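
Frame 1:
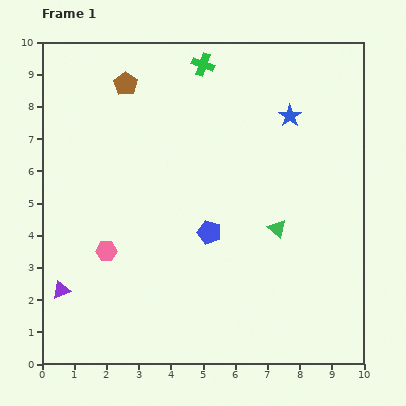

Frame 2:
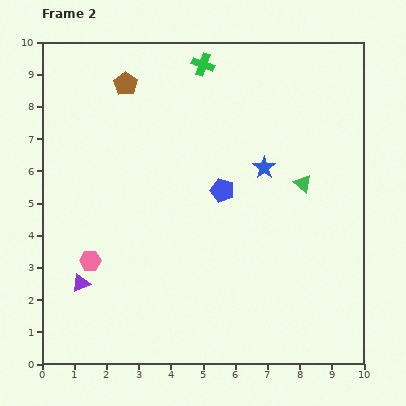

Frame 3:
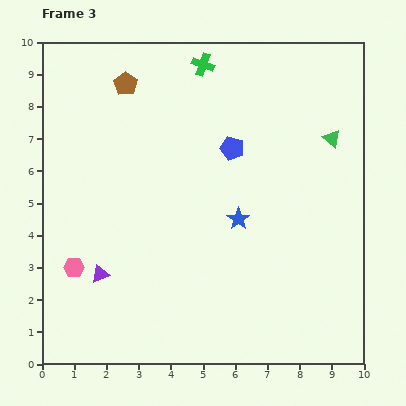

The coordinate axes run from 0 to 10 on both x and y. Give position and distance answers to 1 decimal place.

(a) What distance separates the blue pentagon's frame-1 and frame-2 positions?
1.4

The blue pentagon moved from (5.2, 4.1) to (5.6, 5.4), a distance of √(0.4² + 1.3²) ≈ 1.4.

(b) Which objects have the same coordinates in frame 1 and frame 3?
the green cross, the brown pentagon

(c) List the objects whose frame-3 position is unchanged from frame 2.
the green cross, the brown pentagon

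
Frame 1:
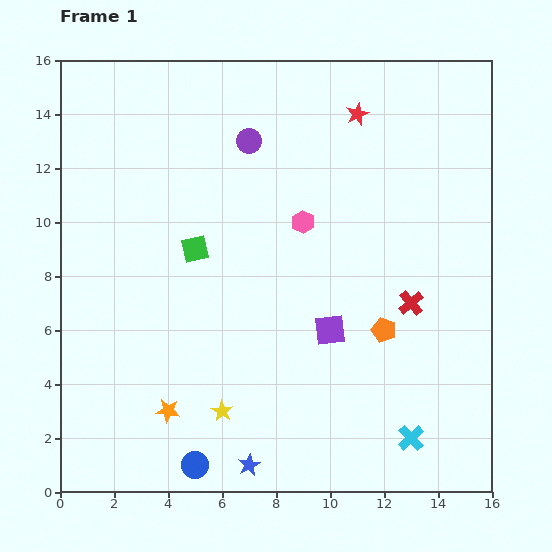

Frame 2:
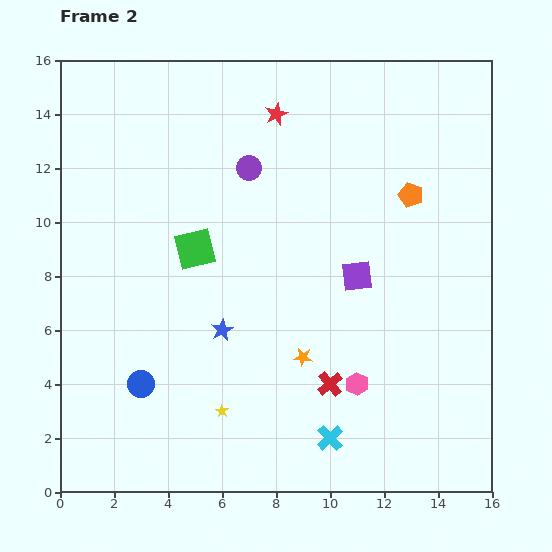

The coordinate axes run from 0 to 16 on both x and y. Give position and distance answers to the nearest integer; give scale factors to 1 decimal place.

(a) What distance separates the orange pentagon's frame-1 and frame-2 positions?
5

The orange pentagon moved from (12, 6) to (13, 11), a distance of √(1² + 5²) ≈ 5.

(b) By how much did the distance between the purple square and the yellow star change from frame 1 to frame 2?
+2

Distance in frame 1: 5. Distance in frame 2: 7.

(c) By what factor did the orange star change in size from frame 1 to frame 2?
0.8×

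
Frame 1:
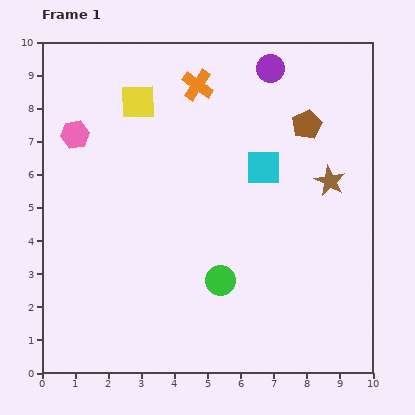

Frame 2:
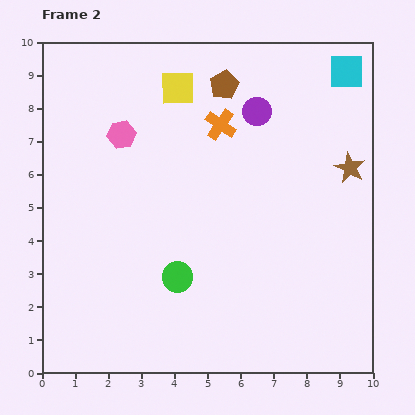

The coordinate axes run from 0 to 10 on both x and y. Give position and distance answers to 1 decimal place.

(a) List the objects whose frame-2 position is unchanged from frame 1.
none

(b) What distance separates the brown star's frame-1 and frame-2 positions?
0.7

The brown star moved from (8.7, 5.8) to (9.3, 6.2), a distance of √(0.6² + 0.4²) ≈ 0.7.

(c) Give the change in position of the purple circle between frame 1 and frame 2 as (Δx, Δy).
(-0.4, -1.3)

The purple circle was at (6.9, 9.2) in frame 1 and (6.5, 7.9) in frame 2.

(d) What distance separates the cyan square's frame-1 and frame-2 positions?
3.8

The cyan square moved from (6.7, 6.2) to (9.2, 9.1), a distance of √(2.5² + 2.9²) ≈ 3.8.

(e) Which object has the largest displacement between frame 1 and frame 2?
the cyan square

(moved 3.8; next 2.8)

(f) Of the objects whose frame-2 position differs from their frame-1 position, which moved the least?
the brown star

(moved 0.7)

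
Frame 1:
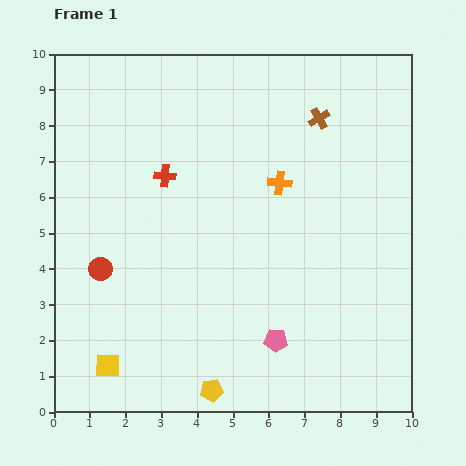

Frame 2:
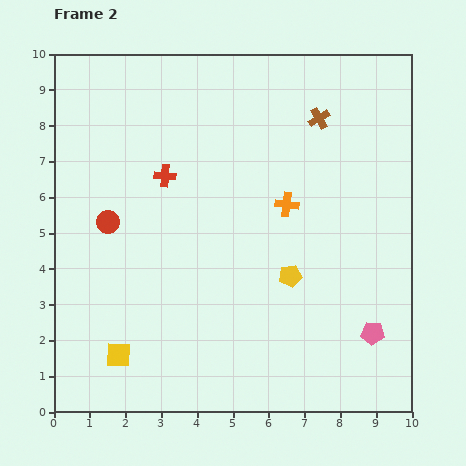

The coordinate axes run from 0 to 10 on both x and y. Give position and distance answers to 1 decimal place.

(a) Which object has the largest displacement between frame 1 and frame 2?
the yellow pentagon

(moved 3.9; next 2.7)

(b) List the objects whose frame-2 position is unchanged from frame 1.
the brown cross, the red cross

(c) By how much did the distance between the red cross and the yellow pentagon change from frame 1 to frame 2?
-1.6

Distance in frame 1: 6.1. Distance in frame 2: 4.5.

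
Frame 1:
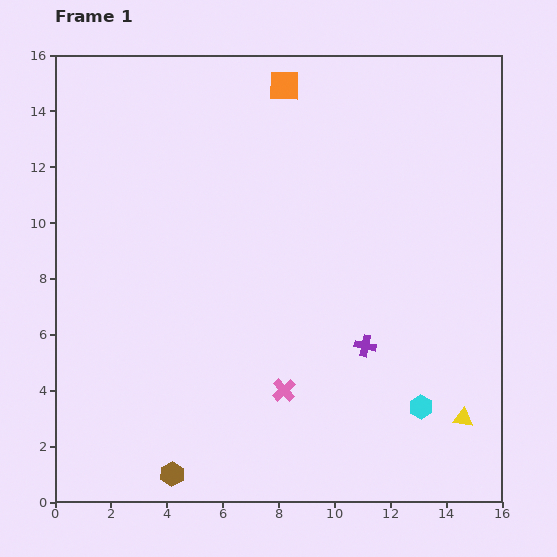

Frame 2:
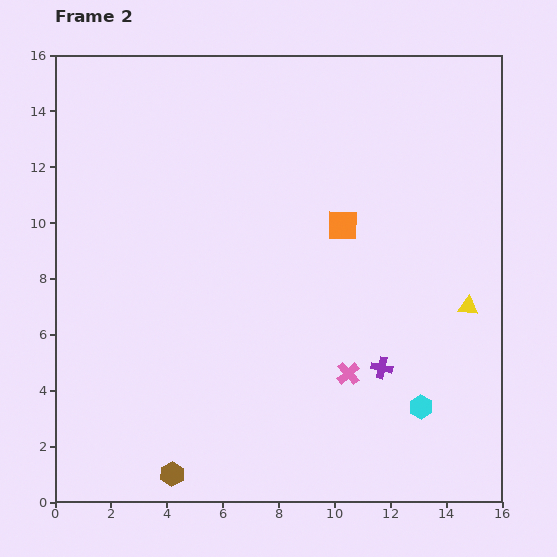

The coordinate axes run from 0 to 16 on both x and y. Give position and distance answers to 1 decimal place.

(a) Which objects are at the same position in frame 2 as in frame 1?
the cyan hexagon, the brown hexagon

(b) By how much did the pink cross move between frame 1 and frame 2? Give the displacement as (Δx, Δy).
(2.3, 0.6)

The pink cross was at (8.2, 4.0) in frame 1 and (10.5, 4.6) in frame 2.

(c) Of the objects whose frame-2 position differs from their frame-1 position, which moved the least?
the purple cross

(moved 1.0)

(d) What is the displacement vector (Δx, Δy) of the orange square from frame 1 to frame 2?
(2.1, -5.0)

The orange square was at (8.2, 14.9) in frame 1 and (10.3, 9.9) in frame 2.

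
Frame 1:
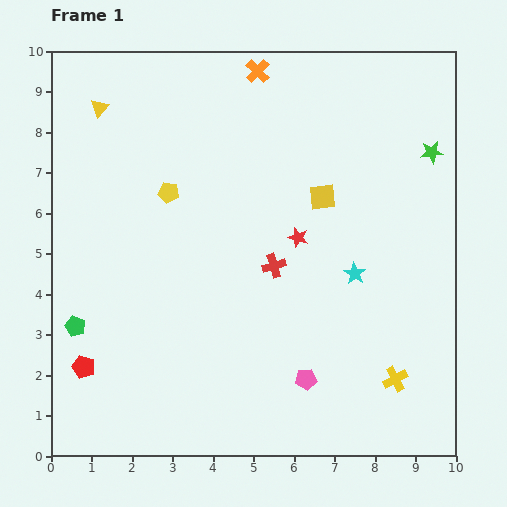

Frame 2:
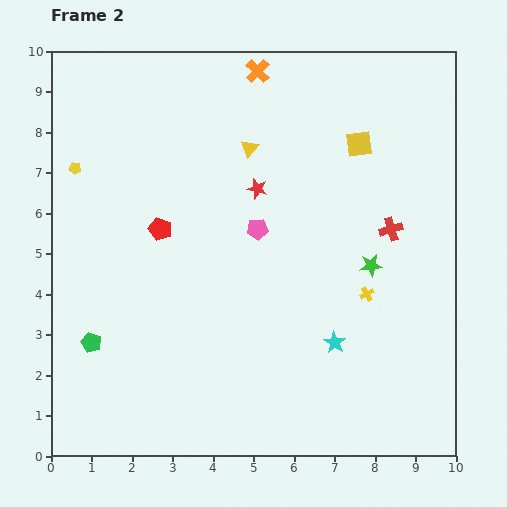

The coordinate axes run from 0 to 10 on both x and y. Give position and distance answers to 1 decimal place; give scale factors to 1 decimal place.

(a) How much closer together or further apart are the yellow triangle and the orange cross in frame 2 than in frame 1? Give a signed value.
-2.1

Distance in frame 1: 4.0. Distance in frame 2: 1.9.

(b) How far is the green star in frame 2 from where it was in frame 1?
3.2

The green star moved from (9.4, 7.5) to (7.9, 4.7), a distance of √(1.5² + 2.8²) ≈ 3.2.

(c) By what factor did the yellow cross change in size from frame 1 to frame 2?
0.6×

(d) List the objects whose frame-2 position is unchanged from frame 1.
the orange cross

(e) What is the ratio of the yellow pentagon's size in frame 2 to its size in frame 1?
0.6×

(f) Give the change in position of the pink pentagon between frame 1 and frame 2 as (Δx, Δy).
(-1.2, 3.7)

The pink pentagon was at (6.3, 1.9) in frame 1 and (5.1, 5.6) in frame 2.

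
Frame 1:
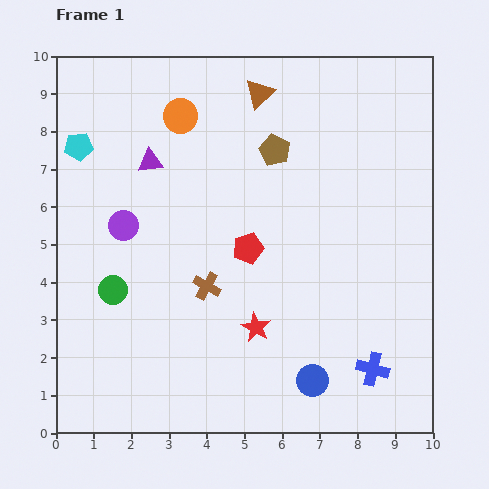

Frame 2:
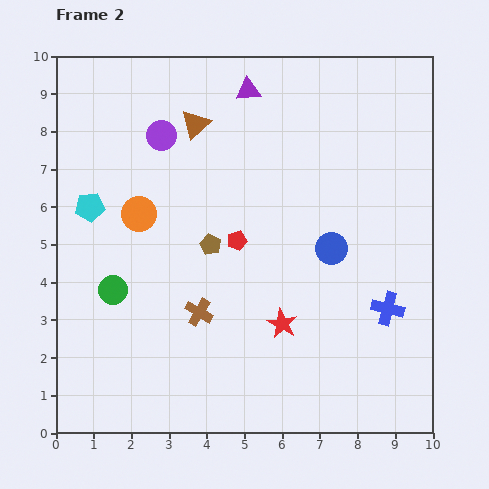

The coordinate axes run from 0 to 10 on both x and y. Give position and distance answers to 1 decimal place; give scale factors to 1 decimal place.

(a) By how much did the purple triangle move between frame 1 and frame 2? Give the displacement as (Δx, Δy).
(2.6, 1.9)

The purple triangle was at (2.5, 7.2) in frame 1 and (5.1, 9.1) in frame 2.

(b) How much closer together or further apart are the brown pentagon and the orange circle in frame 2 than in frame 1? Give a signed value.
-0.6

Distance in frame 1: 2.7. Distance in frame 2: 2.1.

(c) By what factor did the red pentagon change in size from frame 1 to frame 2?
0.6×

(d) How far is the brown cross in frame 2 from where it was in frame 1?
0.7

The brown cross moved from (4.0, 3.9) to (3.8, 3.2), a distance of √(0.2² + 0.7²) ≈ 0.7.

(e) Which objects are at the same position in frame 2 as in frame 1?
the green circle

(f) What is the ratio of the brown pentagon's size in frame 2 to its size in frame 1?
0.7×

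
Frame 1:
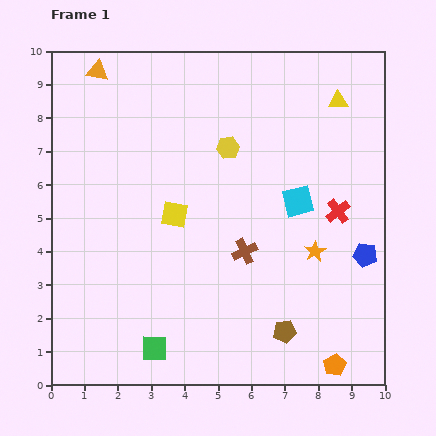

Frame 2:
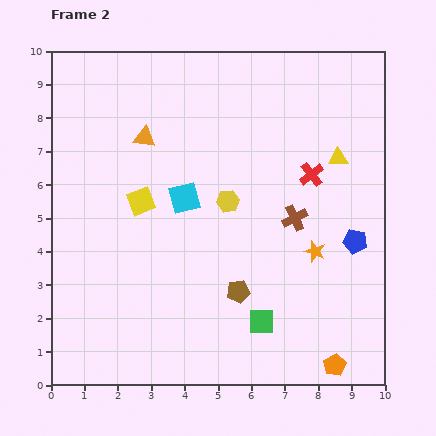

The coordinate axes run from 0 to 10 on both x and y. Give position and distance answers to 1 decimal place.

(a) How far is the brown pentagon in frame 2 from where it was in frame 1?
1.8

The brown pentagon moved from (7.0, 1.6) to (5.6, 2.8), a distance of √(1.4² + 1.2²) ≈ 1.8.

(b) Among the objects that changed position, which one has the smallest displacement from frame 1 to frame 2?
the blue pentagon

(moved 0.5)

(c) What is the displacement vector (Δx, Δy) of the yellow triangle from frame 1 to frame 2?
(0.0, -1.7)

The yellow triangle was at (8.6, 8.5) in frame 1 and (8.6, 6.8) in frame 2.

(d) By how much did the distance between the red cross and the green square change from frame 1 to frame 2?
-2.3

Distance in frame 1: 6.9. Distance in frame 2: 4.6.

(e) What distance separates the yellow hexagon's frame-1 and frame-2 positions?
1.6

The yellow hexagon moved from (5.3, 7.1) to (5.3, 5.5), a distance of √(0.0² + 1.6²) ≈ 1.6.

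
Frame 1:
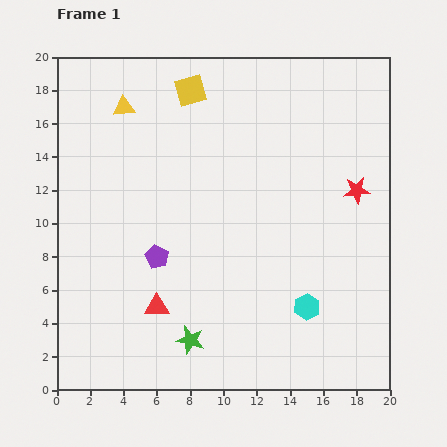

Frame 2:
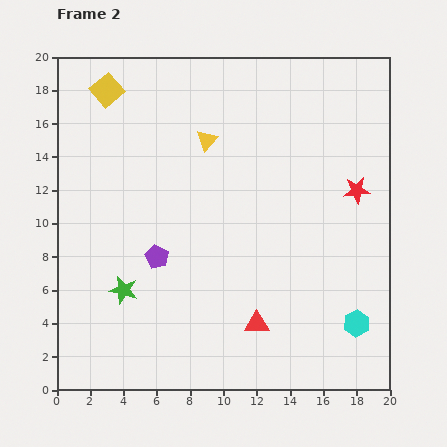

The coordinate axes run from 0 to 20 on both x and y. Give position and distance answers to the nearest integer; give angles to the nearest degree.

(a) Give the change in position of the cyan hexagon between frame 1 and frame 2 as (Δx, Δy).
(3, -1)

The cyan hexagon was at (15, 5) in frame 1 and (18, 4) in frame 2.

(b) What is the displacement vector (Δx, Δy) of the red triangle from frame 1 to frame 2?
(6, -1)

The red triangle was at (6, 5) in frame 1 and (12, 4) in frame 2.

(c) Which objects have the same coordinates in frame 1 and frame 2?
the red star, the purple pentagon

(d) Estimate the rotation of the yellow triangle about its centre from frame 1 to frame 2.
43° counter-clockwise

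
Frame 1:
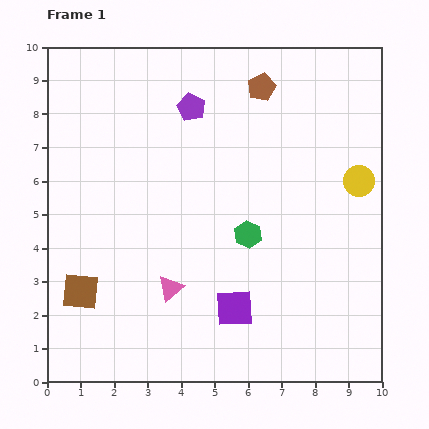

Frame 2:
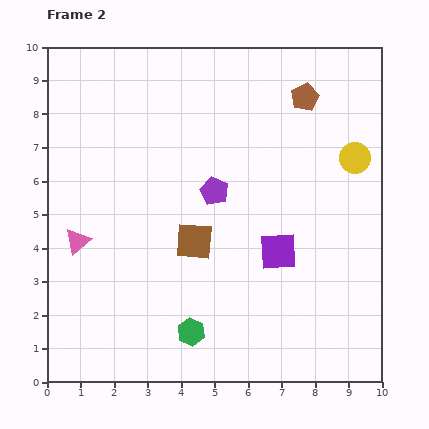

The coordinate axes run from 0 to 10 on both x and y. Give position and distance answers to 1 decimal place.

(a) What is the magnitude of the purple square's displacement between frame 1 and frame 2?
2.1

The purple square moved from (5.6, 2.2) to (6.9, 3.9), a distance of √(1.3² + 1.7²) ≈ 2.1.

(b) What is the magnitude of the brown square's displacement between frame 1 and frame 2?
3.7

The brown square moved from (1.0, 2.7) to (4.4, 4.2), a distance of √(3.4² + 1.5²) ≈ 3.7.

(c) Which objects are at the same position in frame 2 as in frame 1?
none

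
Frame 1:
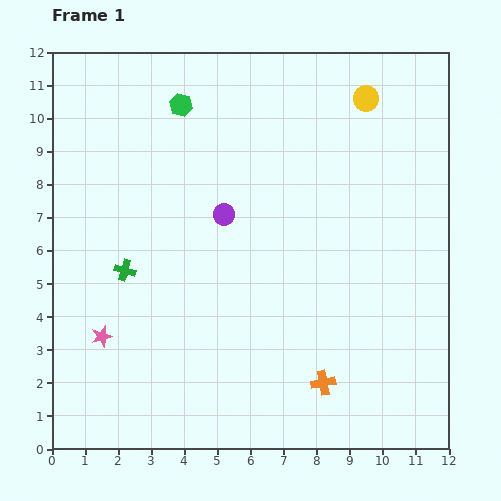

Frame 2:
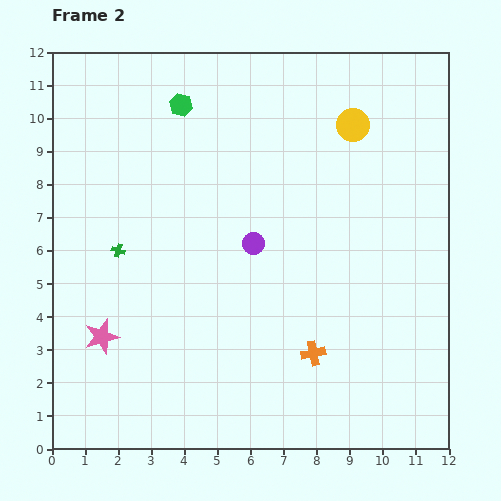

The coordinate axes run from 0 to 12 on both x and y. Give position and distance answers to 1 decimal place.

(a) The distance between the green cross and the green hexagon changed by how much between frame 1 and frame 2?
-0.5

Distance in frame 1: 5.3. Distance in frame 2: 4.8.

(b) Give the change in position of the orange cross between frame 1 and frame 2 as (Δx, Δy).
(-0.3, 0.9)

The orange cross was at (8.2, 2.0) in frame 1 and (7.9, 2.9) in frame 2.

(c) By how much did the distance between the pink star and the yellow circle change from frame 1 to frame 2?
-0.9

Distance in frame 1: 10.8. Distance in frame 2: 9.9.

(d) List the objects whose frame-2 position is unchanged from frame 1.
the pink star, the green hexagon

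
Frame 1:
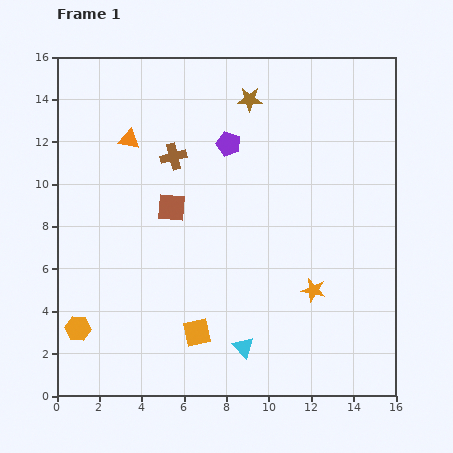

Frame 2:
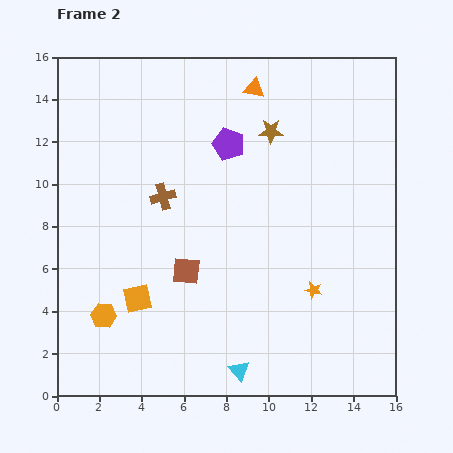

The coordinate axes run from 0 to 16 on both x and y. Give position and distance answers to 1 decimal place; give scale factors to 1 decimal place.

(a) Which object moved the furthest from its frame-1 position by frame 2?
the orange triangle

(moved 6.4; next 3.2)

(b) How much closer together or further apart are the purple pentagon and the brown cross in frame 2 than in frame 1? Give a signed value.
+1.3

Distance in frame 1: 2.7. Distance in frame 2: 4.0.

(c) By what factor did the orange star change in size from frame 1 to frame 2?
0.7×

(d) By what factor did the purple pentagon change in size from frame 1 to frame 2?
1.3×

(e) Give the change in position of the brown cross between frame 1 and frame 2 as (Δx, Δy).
(-0.5, -1.9)

The brown cross was at (5.5, 11.3) in frame 1 and (5.0, 9.4) in frame 2.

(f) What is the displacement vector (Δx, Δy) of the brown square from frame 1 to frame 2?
(0.7, -3.0)

The brown square was at (5.4, 8.9) in frame 1 and (6.1, 5.9) in frame 2.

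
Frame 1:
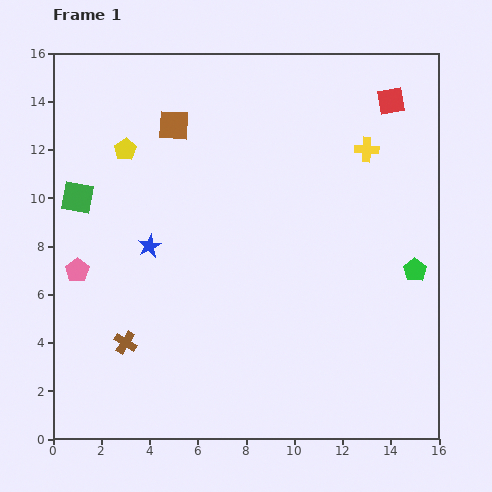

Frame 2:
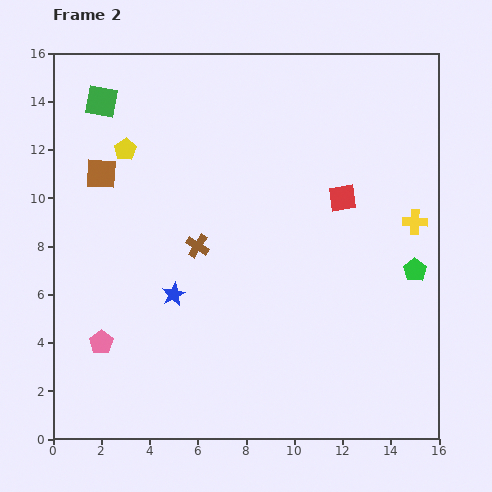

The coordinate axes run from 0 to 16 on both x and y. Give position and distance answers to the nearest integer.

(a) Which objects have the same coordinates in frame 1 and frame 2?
the yellow pentagon, the green pentagon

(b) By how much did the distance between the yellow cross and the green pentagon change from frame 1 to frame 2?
-3

Distance in frame 1: 5. Distance in frame 2: 2.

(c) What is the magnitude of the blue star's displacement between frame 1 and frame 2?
2

The blue star moved from (4, 8) to (5, 6), a distance of √(1² + 2²) ≈ 2.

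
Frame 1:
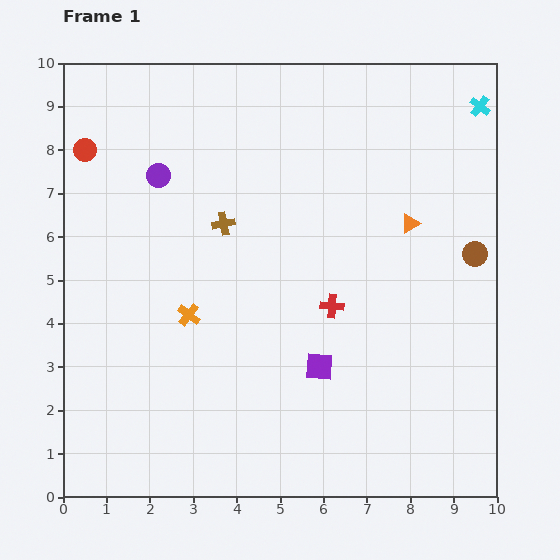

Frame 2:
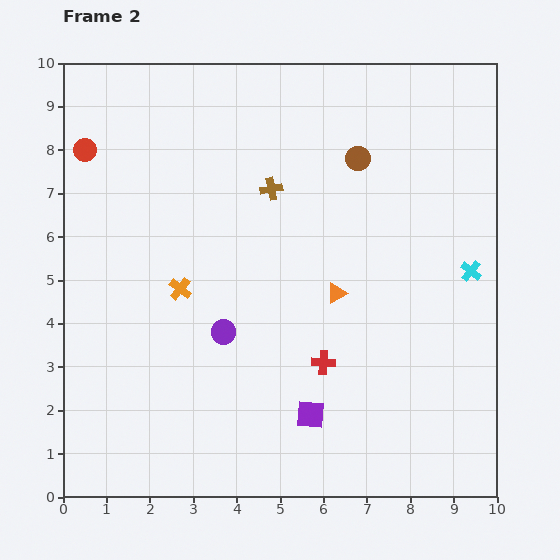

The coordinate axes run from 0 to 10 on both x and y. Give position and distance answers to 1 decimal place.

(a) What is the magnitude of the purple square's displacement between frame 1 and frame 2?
1.1

The purple square moved from (5.9, 3.0) to (5.7, 1.9), a distance of √(0.2² + 1.1²) ≈ 1.1.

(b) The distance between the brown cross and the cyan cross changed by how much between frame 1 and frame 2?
-1.5

Distance in frame 1: 6.5. Distance in frame 2: 5.0.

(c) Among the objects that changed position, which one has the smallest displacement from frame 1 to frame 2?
the orange cross

(moved 0.6)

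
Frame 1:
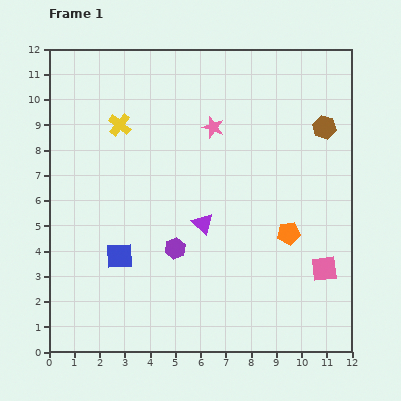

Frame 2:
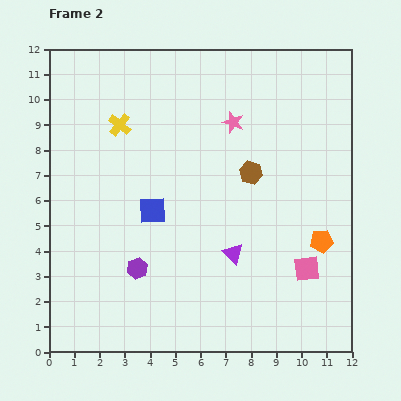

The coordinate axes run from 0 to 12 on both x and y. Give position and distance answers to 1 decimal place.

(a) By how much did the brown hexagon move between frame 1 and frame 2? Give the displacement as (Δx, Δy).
(-2.9, -1.8)

The brown hexagon was at (10.9, 8.9) in frame 1 and (8.0, 7.1) in frame 2.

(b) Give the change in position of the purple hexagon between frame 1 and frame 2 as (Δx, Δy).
(-1.5, -0.8)

The purple hexagon was at (5.0, 4.1) in frame 1 and (3.5, 3.3) in frame 2.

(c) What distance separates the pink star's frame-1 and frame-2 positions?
0.8

The pink star moved from (6.5, 8.9) to (7.3, 9.1), a distance of √(0.8² + 0.2²) ≈ 0.8.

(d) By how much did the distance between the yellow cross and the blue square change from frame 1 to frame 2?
-1.6

Distance in frame 1: 5.2. Distance in frame 2: 3.6.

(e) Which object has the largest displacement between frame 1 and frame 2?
the brown hexagon

(moved 3.4; next 2.2)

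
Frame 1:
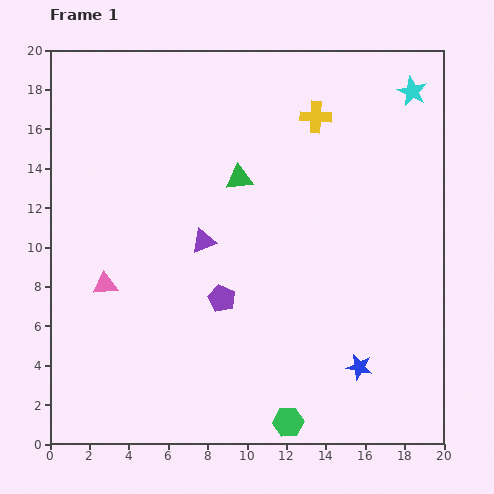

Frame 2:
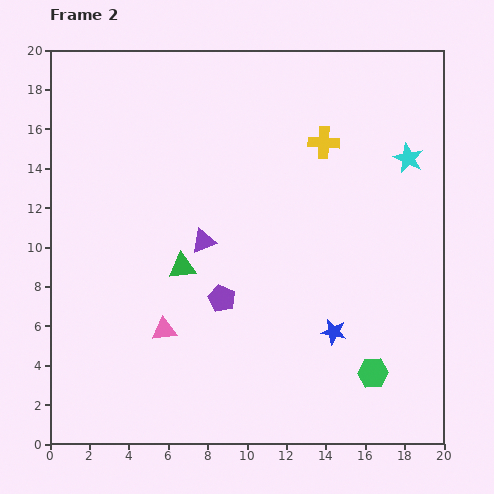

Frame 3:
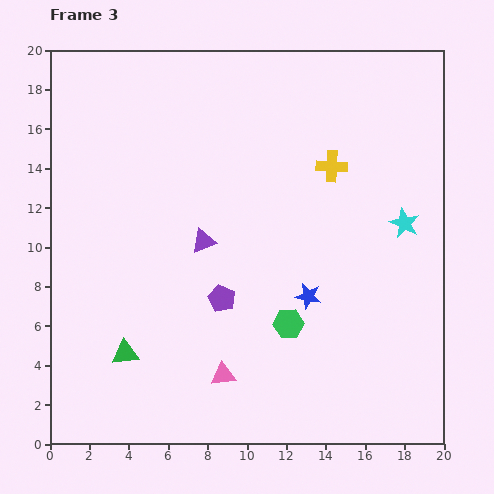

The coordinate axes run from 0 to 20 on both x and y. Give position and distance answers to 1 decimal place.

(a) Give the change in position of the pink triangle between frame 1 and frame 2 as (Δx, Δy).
(3.0, -2.3)

The pink triangle was at (2.8, 8.1) in frame 1 and (5.8, 5.8) in frame 2.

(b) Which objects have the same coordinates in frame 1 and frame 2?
the purple pentagon, the purple triangle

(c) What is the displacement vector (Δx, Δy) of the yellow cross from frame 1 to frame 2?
(0.4, -1.3)

The yellow cross was at (13.5, 16.6) in frame 1 and (13.9, 15.3) in frame 2.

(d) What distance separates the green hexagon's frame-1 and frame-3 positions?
5.0

The green hexagon moved from (12.1, 1.1) to (12.1, 6.1), a distance of √(0.0² + 5.0²) ≈ 5.0.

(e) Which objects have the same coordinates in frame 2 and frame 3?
the purple pentagon, the purple triangle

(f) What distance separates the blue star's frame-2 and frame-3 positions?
2.2

The blue star moved from (14.4, 5.7) to (13.1, 7.5), a distance of √(1.3² + 1.8²) ≈ 2.2.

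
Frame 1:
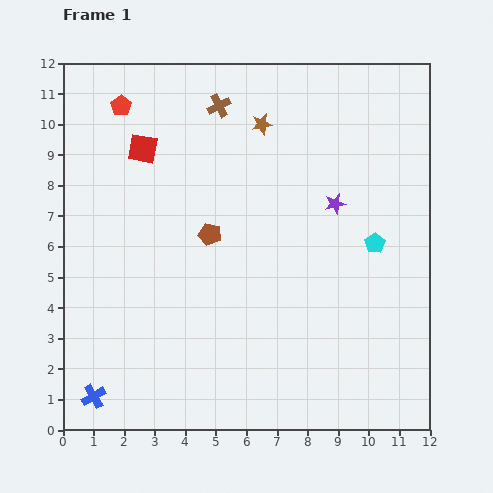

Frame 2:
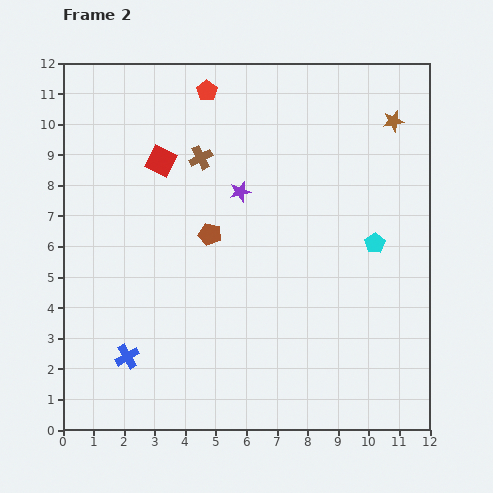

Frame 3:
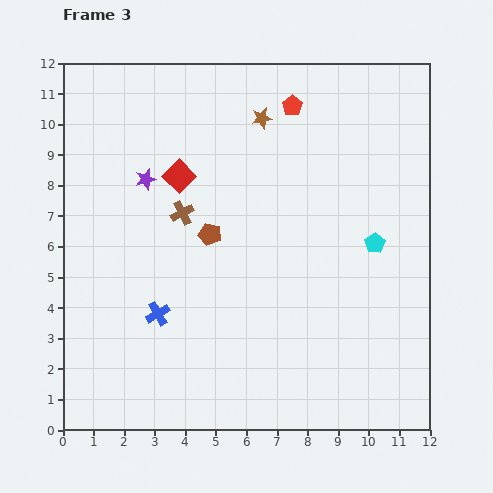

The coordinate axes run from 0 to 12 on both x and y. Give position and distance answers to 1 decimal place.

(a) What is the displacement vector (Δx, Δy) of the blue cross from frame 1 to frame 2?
(1.1, 1.3)

The blue cross was at (1.0, 1.1) in frame 1 and (2.1, 2.4) in frame 2.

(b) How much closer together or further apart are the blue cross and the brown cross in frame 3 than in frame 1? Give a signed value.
-6.9

Distance in frame 1: 10.3. Distance in frame 3: 3.4.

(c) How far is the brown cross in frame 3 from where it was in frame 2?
1.9

The brown cross moved from (4.5, 8.9) to (3.9, 7.1), a distance of √(0.6² + 1.8²) ≈ 1.9.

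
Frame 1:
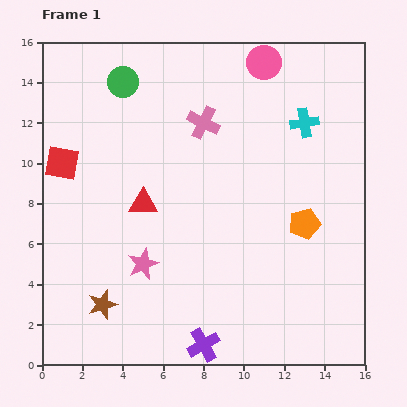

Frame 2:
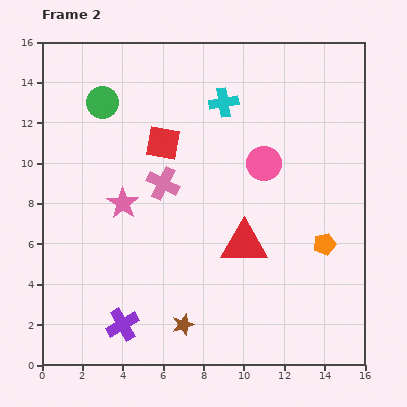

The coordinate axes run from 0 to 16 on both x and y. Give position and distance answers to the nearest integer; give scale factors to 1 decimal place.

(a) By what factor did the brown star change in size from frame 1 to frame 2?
0.7×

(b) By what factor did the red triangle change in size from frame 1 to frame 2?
1.6×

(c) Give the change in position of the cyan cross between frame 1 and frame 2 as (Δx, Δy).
(-4, 1)

The cyan cross was at (13, 12) in frame 1 and (9, 13) in frame 2.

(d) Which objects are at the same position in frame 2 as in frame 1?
none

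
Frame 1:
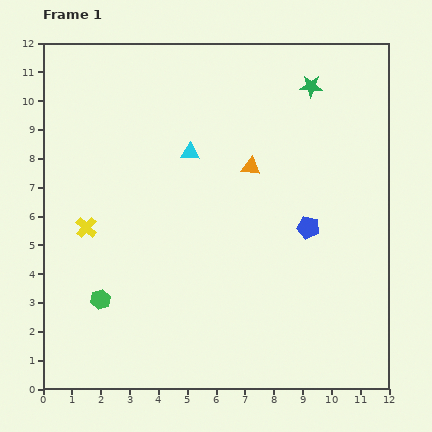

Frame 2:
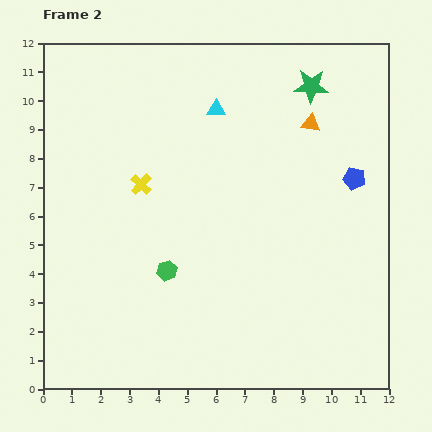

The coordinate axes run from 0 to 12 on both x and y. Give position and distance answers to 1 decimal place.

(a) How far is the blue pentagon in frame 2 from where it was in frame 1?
2.3

The blue pentagon moved from (9.2, 5.6) to (10.8, 7.3), a distance of √(1.6² + 1.7²) ≈ 2.3.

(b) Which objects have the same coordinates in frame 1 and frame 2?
the green star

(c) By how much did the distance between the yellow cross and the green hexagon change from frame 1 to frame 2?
+0.6

Distance in frame 1: 2.5. Distance in frame 2: 3.1.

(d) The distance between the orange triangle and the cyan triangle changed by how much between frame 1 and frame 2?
+1.1

Distance in frame 1: 2.2. Distance in frame 2: 3.3.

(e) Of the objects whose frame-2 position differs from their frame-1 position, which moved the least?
the cyan triangle

(moved 1.7)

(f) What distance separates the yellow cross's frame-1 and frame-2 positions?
2.4

The yellow cross moved from (1.5, 5.6) to (3.4, 7.1), a distance of √(1.9² + 1.5²) ≈ 2.4.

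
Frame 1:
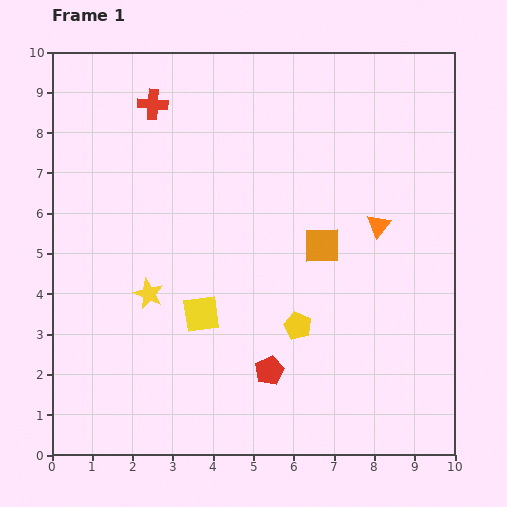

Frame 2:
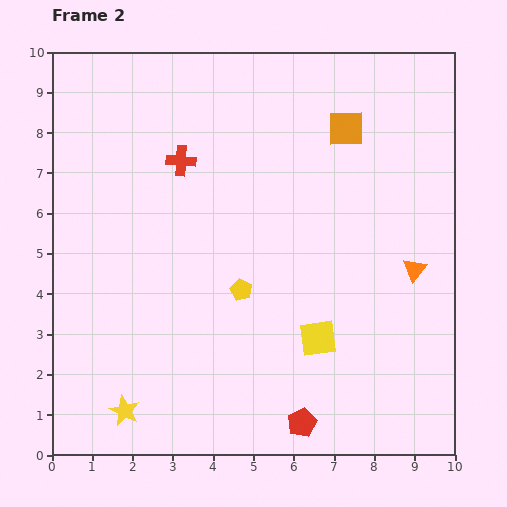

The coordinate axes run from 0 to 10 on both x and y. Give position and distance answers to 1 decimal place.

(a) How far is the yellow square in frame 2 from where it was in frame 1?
3.0

The yellow square moved from (3.7, 3.5) to (6.6, 2.9), a distance of √(2.9² + 0.6²) ≈ 3.0.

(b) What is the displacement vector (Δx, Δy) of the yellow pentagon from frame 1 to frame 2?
(-1.4, 0.9)

The yellow pentagon was at (6.1, 3.2) in frame 1 and (4.7, 4.1) in frame 2.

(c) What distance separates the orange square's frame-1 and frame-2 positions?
3.0

The orange square moved from (6.7, 5.2) to (7.3, 8.1), a distance of √(0.6² + 2.9²) ≈ 3.0.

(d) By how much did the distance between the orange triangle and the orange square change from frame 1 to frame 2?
+2.4

Distance in frame 1: 1.5. Distance in frame 2: 3.9.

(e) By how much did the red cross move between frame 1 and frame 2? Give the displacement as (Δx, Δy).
(0.7, -1.4)

The red cross was at (2.5, 8.7) in frame 1 and (3.2, 7.3) in frame 2.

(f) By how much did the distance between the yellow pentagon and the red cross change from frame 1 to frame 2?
-3.1

Distance in frame 1: 6.6. Distance in frame 2: 3.5.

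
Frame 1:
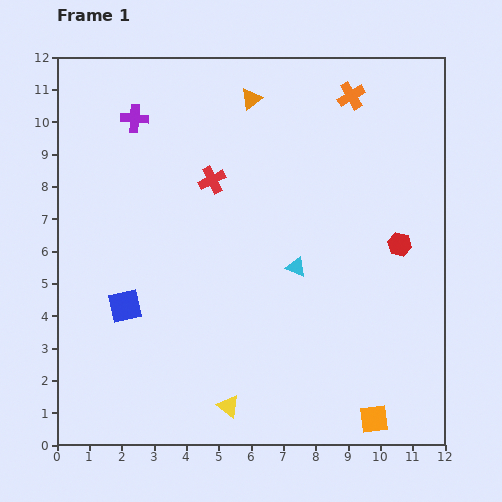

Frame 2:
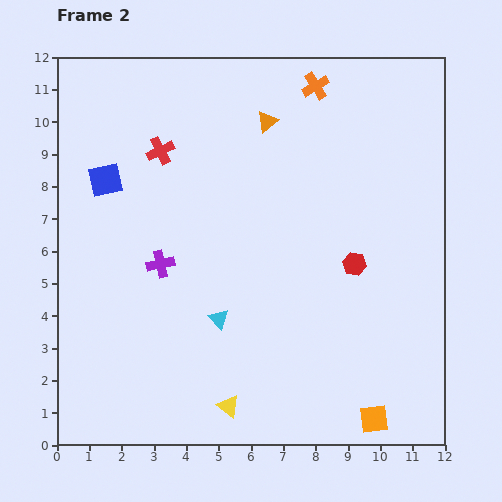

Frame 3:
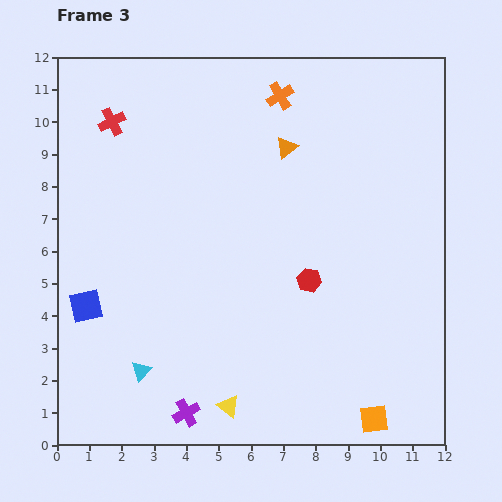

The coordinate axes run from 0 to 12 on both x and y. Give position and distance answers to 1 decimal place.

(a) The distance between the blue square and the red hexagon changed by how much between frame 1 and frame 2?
-0.6

Distance in frame 1: 8.7. Distance in frame 2: 8.1.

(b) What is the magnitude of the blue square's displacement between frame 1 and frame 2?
3.9

The blue square moved from (2.1, 4.3) to (1.5, 8.2), a distance of √(0.6² + 3.9²) ≈ 3.9.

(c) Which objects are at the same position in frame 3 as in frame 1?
the orange square, the yellow triangle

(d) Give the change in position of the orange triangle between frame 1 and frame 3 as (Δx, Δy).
(1.1, -1.5)

The orange triangle was at (6.0, 10.7) in frame 1 and (7.1, 9.2) in frame 3.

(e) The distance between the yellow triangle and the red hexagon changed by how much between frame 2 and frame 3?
-1.3

Distance in frame 2: 5.9. Distance in frame 3: 4.6.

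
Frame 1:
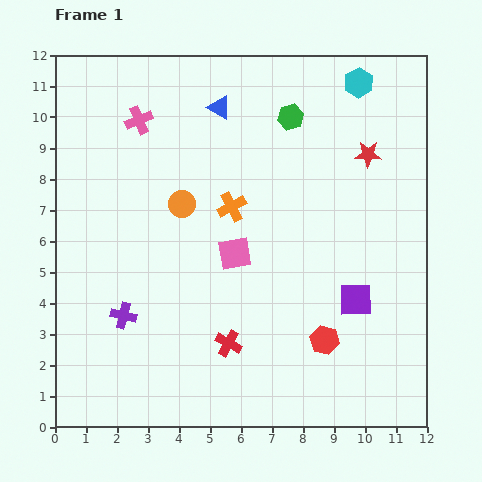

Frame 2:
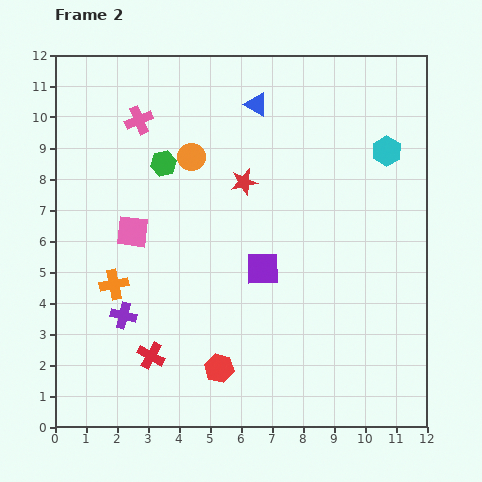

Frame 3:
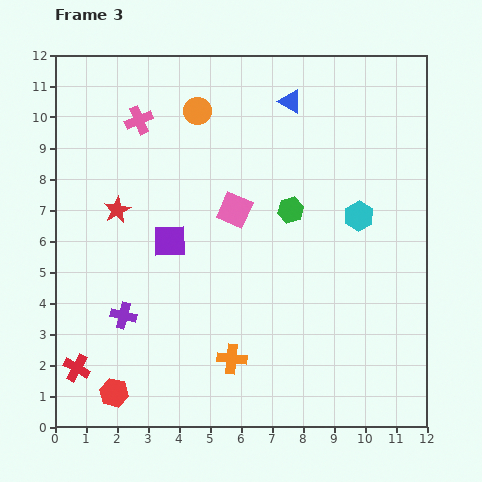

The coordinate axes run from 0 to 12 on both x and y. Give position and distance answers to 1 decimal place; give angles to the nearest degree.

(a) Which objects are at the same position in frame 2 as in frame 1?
the pink cross, the purple cross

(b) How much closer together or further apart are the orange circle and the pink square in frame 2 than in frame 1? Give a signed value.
+0.8

Distance in frame 1: 2.3. Distance in frame 2: 3.1.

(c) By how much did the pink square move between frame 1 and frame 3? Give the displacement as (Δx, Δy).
(0.0, 1.4)

The pink square was at (5.8, 5.6) in frame 1 and (5.8, 7.0) in frame 3.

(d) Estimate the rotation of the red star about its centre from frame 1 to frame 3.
30° counter-clockwise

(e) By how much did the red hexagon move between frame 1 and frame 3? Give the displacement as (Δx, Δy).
(-6.8, -1.7)

The red hexagon was at (8.7, 2.8) in frame 1 and (1.9, 1.1) in frame 3.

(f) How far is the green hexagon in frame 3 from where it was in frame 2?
4.4

The green hexagon moved from (3.5, 8.5) to (7.6, 7.0), a distance of √(4.1² + 1.5²) ≈ 4.4.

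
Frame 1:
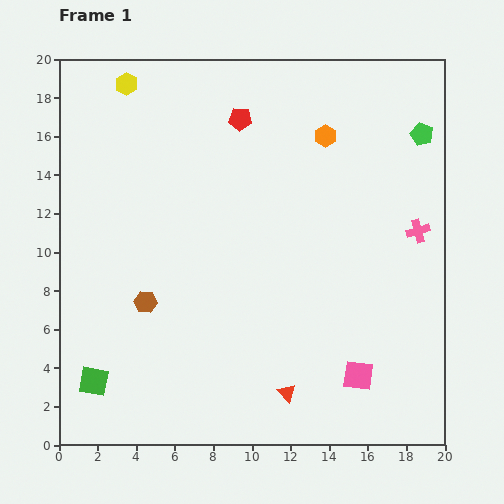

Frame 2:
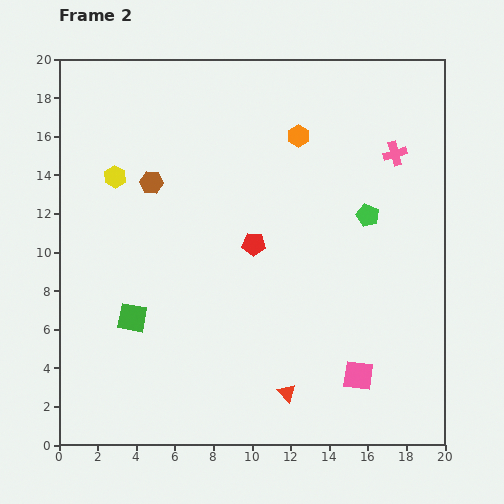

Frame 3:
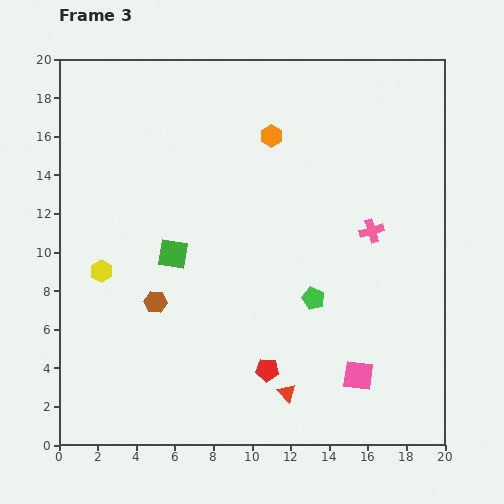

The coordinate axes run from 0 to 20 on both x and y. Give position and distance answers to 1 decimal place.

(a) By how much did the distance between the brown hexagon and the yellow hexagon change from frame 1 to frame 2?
-9.4

Distance in frame 1: 11.3. Distance in frame 2: 1.9.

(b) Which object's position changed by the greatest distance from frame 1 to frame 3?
the red pentagon

(moved 13.1; next 10.2)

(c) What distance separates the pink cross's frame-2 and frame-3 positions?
4.2

The pink cross moved from (17.4, 15.1) to (16.2, 11.1), a distance of √(1.2² + 4.0²) ≈ 4.2.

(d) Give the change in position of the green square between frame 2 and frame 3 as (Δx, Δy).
(2.1, 3.3)

The green square was at (3.8, 6.6) in frame 2 and (5.9, 9.9) in frame 3.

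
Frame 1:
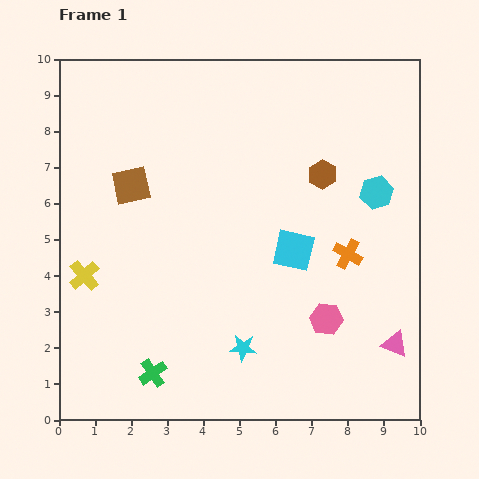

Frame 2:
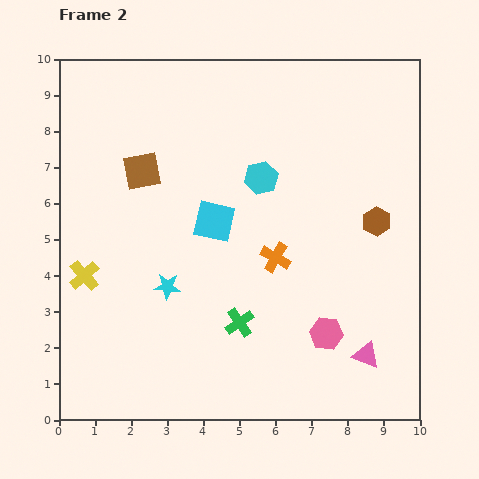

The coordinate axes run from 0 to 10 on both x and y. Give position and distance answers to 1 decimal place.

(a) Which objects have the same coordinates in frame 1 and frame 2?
the yellow cross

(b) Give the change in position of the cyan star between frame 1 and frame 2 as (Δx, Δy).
(-2.1, 1.7)

The cyan star was at (5.1, 2.0) in frame 1 and (3.0, 3.7) in frame 2.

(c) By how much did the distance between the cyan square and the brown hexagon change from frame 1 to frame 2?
+2.3

Distance in frame 1: 2.2. Distance in frame 2: 4.5.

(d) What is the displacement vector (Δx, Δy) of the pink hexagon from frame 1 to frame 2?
(0.0, -0.4)

The pink hexagon was at (7.4, 2.8) in frame 1 and (7.4, 2.4) in frame 2.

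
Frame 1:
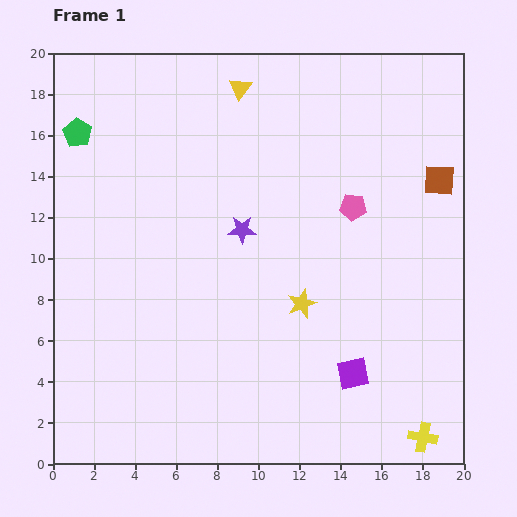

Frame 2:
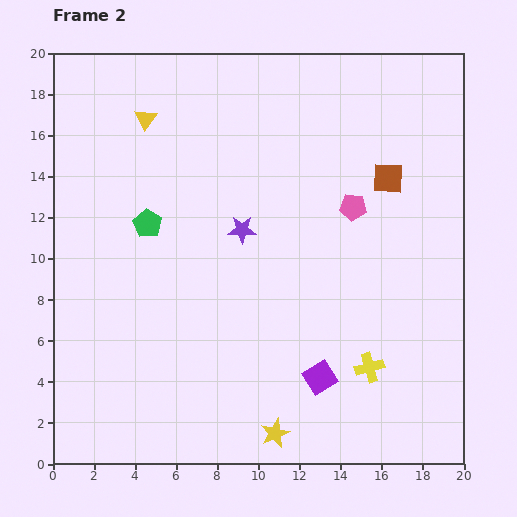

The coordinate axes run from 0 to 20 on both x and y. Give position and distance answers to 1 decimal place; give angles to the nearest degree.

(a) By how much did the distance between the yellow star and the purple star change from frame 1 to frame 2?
+5.4

Distance in frame 1: 4.6. Distance in frame 2: 10.0.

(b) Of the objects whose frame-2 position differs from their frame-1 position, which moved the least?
the purple square

(moved 1.6)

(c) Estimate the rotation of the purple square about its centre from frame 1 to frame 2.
20° counter-clockwise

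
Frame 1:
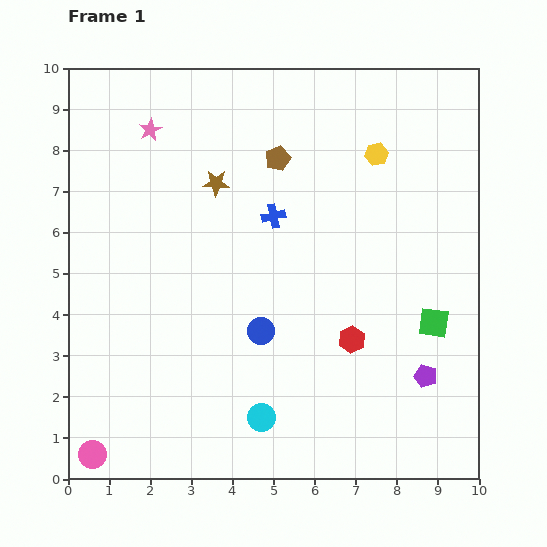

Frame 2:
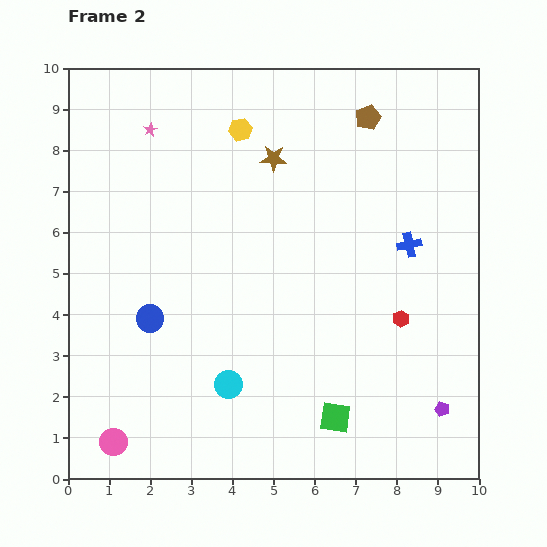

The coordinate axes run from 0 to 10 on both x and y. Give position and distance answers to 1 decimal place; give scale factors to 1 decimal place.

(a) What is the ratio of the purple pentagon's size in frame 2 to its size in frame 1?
0.6×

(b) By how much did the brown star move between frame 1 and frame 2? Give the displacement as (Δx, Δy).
(1.4, 0.6)

The brown star was at (3.6, 7.2) in frame 1 and (5.0, 7.8) in frame 2.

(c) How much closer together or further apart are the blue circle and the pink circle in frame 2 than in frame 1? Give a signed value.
-2.0

Distance in frame 1: 5.1. Distance in frame 2: 3.1.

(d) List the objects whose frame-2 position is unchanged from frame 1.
the pink star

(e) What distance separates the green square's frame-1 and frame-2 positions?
3.3

The green square moved from (8.9, 3.8) to (6.5, 1.5), a distance of √(2.4² + 2.3²) ≈ 3.3.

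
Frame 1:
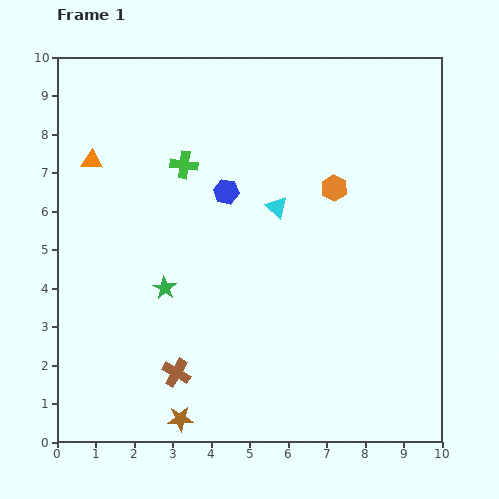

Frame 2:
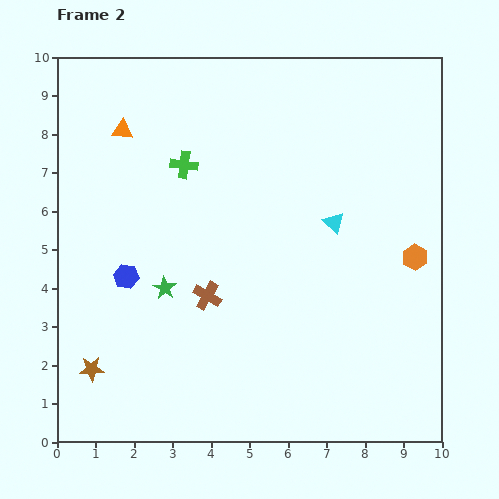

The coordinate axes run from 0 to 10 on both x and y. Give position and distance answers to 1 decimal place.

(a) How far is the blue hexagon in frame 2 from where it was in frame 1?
3.4

The blue hexagon moved from (4.4, 6.5) to (1.8, 4.3), a distance of √(2.6² + 2.2²) ≈ 3.4.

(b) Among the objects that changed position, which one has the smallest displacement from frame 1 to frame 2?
the orange triangle

(moved 1.1)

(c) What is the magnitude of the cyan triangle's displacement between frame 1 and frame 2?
1.6

The cyan triangle moved from (5.7, 6.1) to (7.2, 5.7), a distance of √(1.5² + 0.4²) ≈ 1.6.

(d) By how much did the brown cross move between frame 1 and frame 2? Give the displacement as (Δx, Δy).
(0.8, 2.0)

The brown cross was at (3.1, 1.8) in frame 1 and (3.9, 3.8) in frame 2.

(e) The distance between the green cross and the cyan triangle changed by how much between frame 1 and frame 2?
+1.6

Distance in frame 1: 2.6. Distance in frame 2: 4.2.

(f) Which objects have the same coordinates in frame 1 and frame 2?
the green star, the green cross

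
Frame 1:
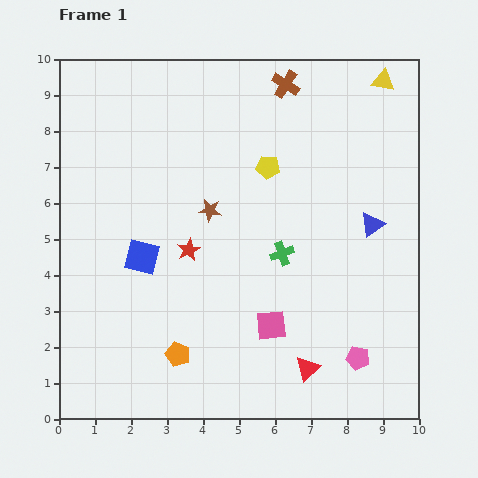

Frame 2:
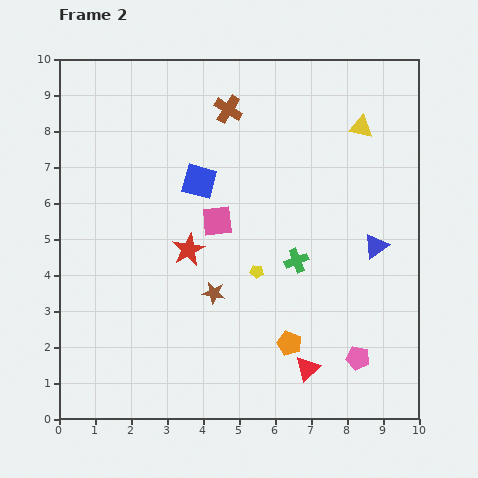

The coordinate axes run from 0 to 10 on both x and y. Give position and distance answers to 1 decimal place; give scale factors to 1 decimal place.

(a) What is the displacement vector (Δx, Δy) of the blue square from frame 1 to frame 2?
(1.6, 2.1)

The blue square was at (2.3, 4.5) in frame 1 and (3.9, 6.6) in frame 2.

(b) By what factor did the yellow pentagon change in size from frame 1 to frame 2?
0.6×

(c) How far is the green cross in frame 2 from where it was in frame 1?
0.4

The green cross moved from (6.2, 4.6) to (6.6, 4.4), a distance of √(0.4² + 0.2²) ≈ 0.4.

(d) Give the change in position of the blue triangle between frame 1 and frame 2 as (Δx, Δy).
(0.1, -0.6)

The blue triangle was at (8.7, 5.4) in frame 1 and (8.8, 4.8) in frame 2.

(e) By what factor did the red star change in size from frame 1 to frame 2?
1.4×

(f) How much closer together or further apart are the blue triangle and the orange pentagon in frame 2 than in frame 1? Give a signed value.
-2.9

Distance in frame 1: 6.5. Distance in frame 2: 3.6.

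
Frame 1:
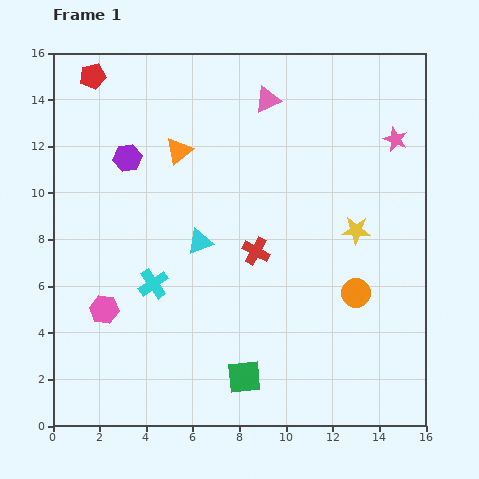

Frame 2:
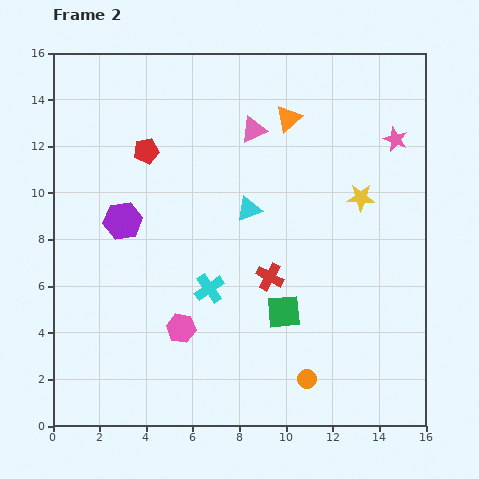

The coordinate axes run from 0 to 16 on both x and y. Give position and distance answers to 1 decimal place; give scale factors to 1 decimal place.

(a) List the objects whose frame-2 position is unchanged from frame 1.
the pink star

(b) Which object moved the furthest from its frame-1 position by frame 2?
the orange triangle

(moved 4.9; next 4.3)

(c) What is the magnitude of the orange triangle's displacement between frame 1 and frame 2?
4.9

The orange triangle moved from (5.4, 11.8) to (10.1, 13.2), a distance of √(4.7² + 1.4²) ≈ 4.9.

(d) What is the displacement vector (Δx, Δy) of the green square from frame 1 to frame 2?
(1.7, 2.8)

The green square was at (8.2, 2.1) in frame 1 and (9.9, 4.9) in frame 2.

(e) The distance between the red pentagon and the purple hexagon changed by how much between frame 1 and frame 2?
-0.6

Distance in frame 1: 3.8. Distance in frame 2: 3.2.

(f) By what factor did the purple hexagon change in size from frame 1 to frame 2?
1.4×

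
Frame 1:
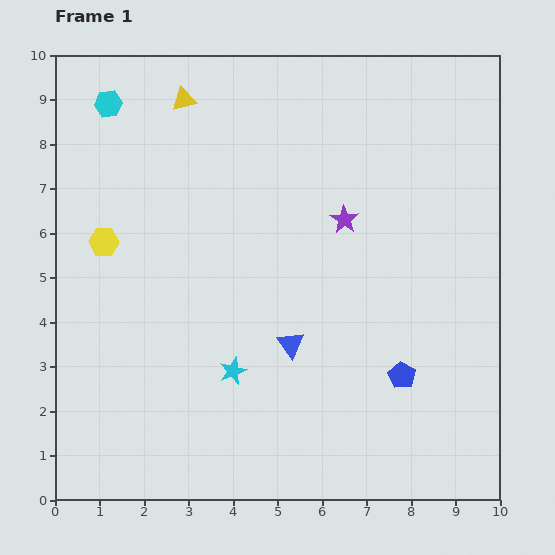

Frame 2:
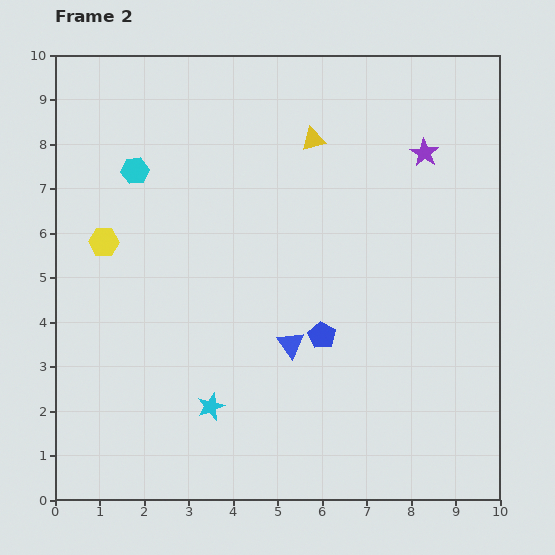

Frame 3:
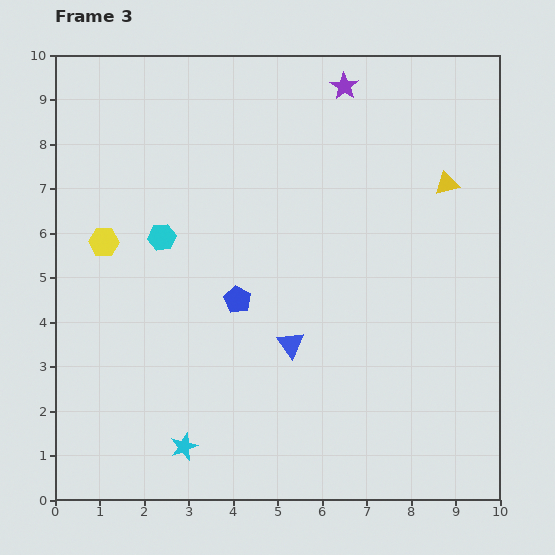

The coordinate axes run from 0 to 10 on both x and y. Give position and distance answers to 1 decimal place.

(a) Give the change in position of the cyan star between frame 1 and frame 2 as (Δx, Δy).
(-0.5, -0.8)

The cyan star was at (4.0, 2.9) in frame 1 and (3.5, 2.1) in frame 2.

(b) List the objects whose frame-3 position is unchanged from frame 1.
the yellow hexagon, the blue triangle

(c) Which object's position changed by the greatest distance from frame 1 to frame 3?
the yellow triangle

(moved 6.2; next 4.1)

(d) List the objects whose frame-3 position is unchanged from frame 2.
the yellow hexagon, the blue triangle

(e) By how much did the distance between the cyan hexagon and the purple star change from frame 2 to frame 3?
-1.2

Distance in frame 2: 6.5. Distance in frame 3: 5.3.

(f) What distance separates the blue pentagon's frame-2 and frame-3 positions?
2.1

The blue pentagon moved from (6.0, 3.7) to (4.1, 4.5), a distance of √(1.9² + 0.8²) ≈ 2.1.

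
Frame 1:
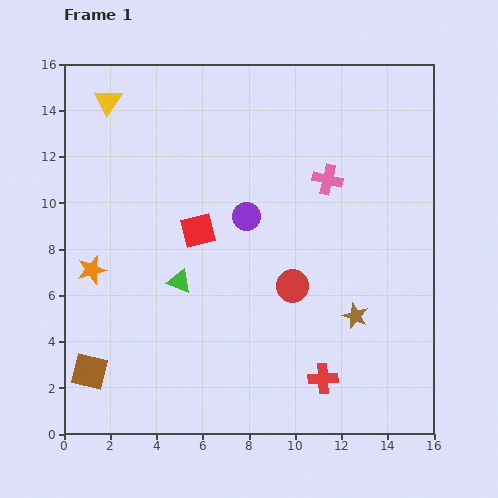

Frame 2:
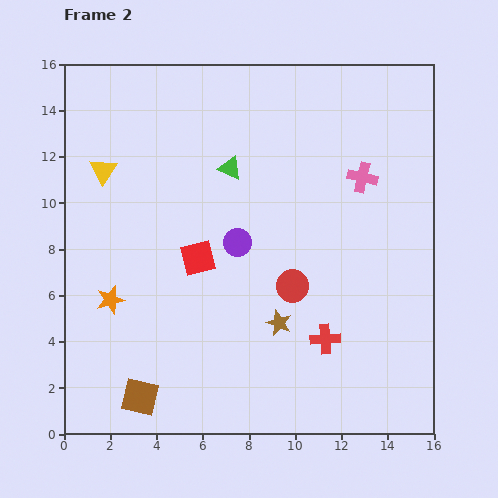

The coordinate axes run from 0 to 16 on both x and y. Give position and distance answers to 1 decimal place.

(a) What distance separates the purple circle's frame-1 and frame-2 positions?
1.2

The purple circle moved from (7.9, 9.4) to (7.5, 8.3), a distance of √(0.4² + 1.1²) ≈ 1.2.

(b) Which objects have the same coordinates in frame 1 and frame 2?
the red circle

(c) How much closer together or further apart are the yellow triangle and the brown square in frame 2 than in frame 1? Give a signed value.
-1.8

Distance in frame 1: 11.7. Distance in frame 2: 9.9.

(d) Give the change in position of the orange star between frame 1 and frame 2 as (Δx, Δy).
(0.8, -1.3)

The orange star was at (1.2, 7.1) in frame 1 and (2.0, 5.8) in frame 2.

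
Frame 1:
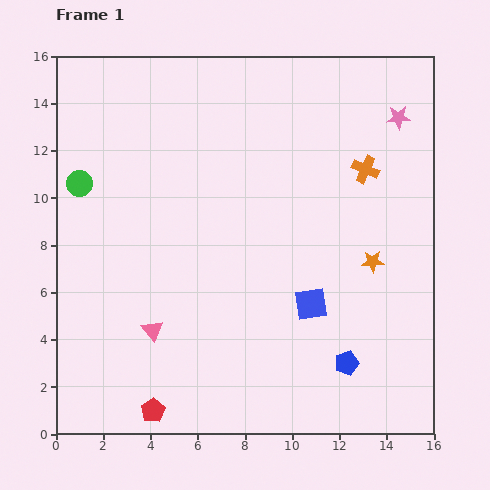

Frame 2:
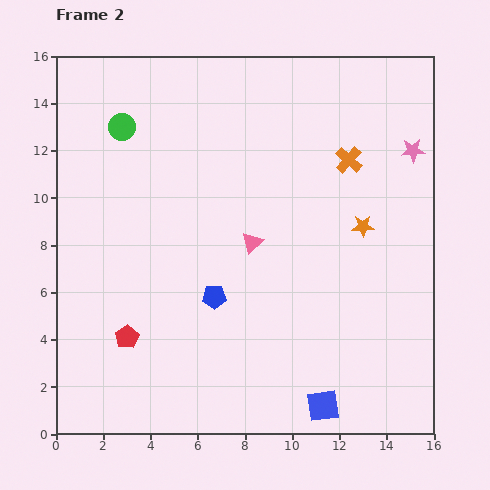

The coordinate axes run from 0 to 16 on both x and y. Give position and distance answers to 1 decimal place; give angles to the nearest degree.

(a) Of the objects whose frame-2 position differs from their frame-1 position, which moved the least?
the orange cross

(moved 0.8)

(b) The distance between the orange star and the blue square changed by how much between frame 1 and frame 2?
+4.6

Distance in frame 1: 3.2. Distance in frame 2: 7.8.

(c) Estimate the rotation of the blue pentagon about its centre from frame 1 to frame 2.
17° clockwise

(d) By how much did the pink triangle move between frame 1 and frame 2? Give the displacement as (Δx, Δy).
(4.2, 3.7)

The pink triangle was at (4.1, 4.4) in frame 1 and (8.3, 8.1) in frame 2.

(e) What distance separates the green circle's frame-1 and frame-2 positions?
3.0

The green circle moved from (1.0, 10.6) to (2.8, 13.0), a distance of √(1.8² + 2.4²) ≈ 3.0.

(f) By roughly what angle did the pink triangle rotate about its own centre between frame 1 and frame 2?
27° clockwise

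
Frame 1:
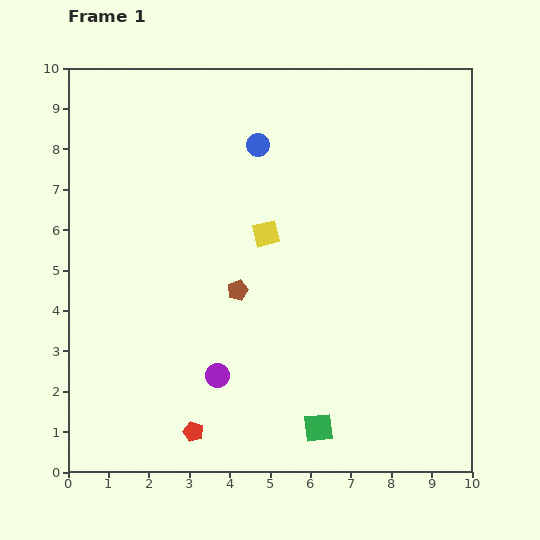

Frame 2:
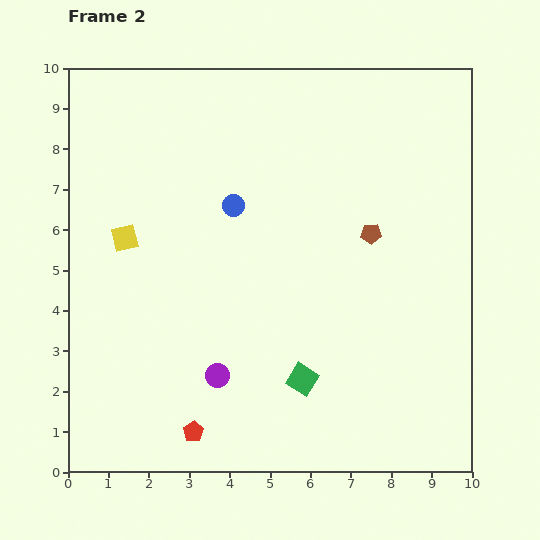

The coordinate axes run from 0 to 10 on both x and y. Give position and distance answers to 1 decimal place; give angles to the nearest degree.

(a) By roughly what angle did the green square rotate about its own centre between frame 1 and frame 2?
37° clockwise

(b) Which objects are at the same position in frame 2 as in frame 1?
the purple circle, the red pentagon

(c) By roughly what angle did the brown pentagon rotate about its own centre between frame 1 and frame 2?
21° clockwise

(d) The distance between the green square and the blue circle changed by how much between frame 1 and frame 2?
-2.6

Distance in frame 1: 7.2. Distance in frame 2: 4.6.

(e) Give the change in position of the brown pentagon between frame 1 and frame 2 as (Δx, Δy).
(3.3, 1.4)

The brown pentagon was at (4.2, 4.5) in frame 1 and (7.5, 5.9) in frame 2.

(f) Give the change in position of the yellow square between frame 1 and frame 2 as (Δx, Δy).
(-3.5, -0.1)

The yellow square was at (4.9, 5.9) in frame 1 and (1.4, 5.8) in frame 2.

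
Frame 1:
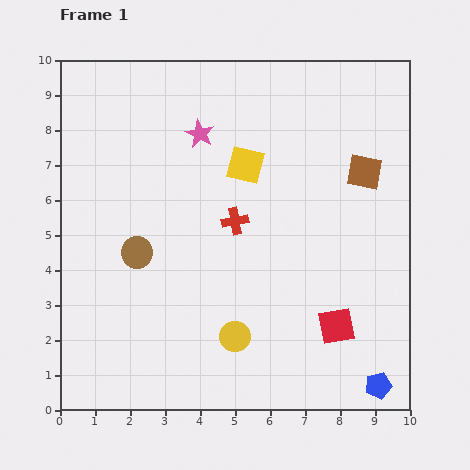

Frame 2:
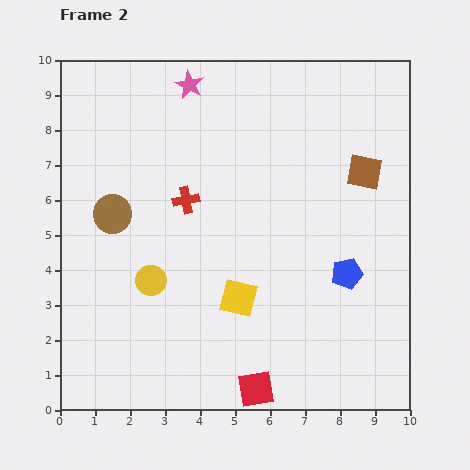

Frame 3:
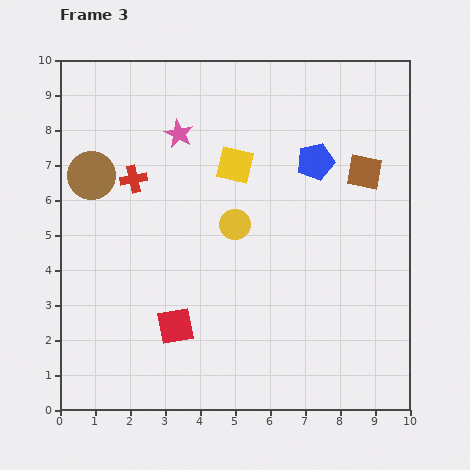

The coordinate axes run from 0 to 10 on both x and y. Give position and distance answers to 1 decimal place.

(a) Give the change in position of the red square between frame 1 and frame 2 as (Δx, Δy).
(-2.3, -1.8)

The red square was at (7.9, 2.4) in frame 1 and (5.6, 0.6) in frame 2.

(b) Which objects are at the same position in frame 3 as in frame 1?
the brown square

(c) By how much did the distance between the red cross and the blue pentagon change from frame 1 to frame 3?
-1.0

Distance in frame 1: 6.2. Distance in frame 3: 5.2.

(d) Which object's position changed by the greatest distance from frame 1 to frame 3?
the blue pentagon

(moved 6.6; next 4.6)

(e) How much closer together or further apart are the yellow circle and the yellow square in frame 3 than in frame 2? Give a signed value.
-0.8

Distance in frame 2: 2.5. Distance in frame 3: 1.7.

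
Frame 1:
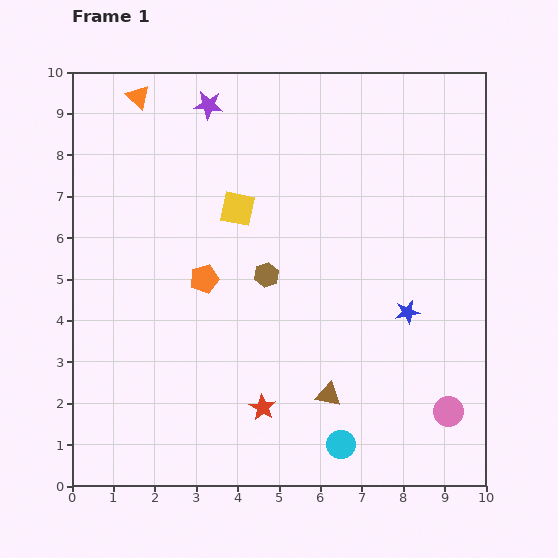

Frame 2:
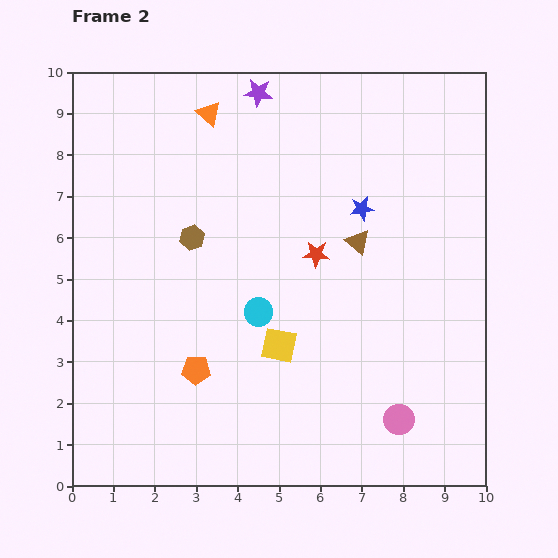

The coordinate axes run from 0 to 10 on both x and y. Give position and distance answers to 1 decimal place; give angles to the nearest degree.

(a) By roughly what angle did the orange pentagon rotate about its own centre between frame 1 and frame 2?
18° clockwise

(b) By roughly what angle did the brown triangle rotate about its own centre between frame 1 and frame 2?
29° clockwise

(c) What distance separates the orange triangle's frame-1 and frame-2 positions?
1.7

The orange triangle moved from (1.6, 9.4) to (3.3, 9.0), a distance of √(1.7² + 0.4²) ≈ 1.7.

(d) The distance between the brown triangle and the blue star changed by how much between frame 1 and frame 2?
-2.0

Distance in frame 1: 2.8. Distance in frame 2: 0.8.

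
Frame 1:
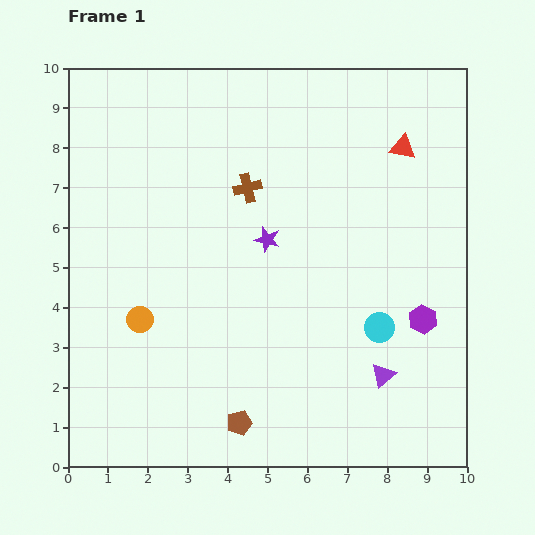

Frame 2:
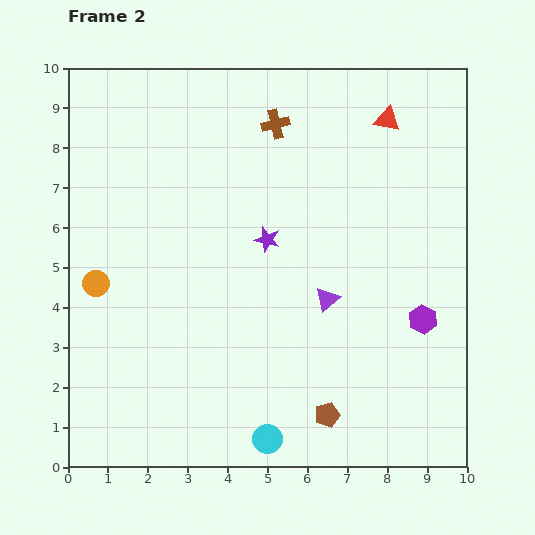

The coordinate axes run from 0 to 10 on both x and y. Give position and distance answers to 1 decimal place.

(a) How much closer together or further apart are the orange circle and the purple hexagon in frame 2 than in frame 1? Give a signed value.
+1.1

Distance in frame 1: 7.1. Distance in frame 2: 8.2.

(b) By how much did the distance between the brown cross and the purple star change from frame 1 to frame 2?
+1.5

Distance in frame 1: 1.4. Distance in frame 2: 2.9.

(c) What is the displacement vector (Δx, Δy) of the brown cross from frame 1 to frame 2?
(0.7, 1.6)

The brown cross was at (4.5, 7.0) in frame 1 and (5.2, 8.6) in frame 2.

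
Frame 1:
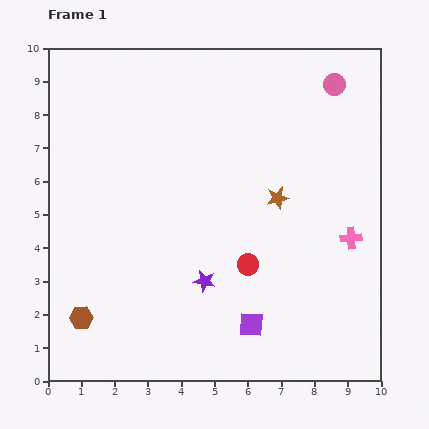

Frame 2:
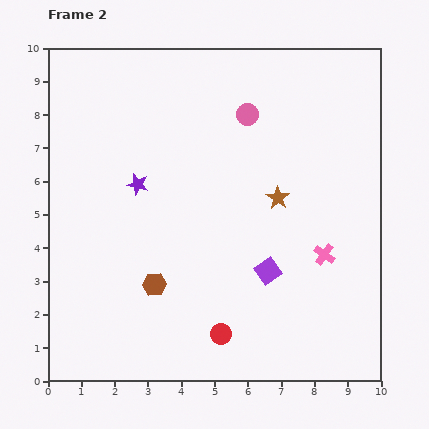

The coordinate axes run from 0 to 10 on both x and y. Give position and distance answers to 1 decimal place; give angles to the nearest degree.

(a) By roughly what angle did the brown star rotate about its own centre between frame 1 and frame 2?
26° counter-clockwise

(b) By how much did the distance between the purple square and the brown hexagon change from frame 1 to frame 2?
-1.7

Distance in frame 1: 5.1. Distance in frame 2: 3.4.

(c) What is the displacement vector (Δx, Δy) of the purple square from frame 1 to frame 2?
(0.5, 1.6)

The purple square was at (6.1, 1.7) in frame 1 and (6.6, 3.3) in frame 2.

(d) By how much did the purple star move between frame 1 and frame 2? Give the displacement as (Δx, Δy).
(-2.0, 2.9)

The purple star was at (4.7, 3.0) in frame 1 and (2.7, 5.9) in frame 2.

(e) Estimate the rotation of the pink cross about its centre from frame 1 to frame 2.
39° clockwise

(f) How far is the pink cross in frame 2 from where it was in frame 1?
0.9

The pink cross moved from (9.1, 4.3) to (8.3, 3.8), a distance of √(0.8² + 0.5²) ≈ 0.9.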